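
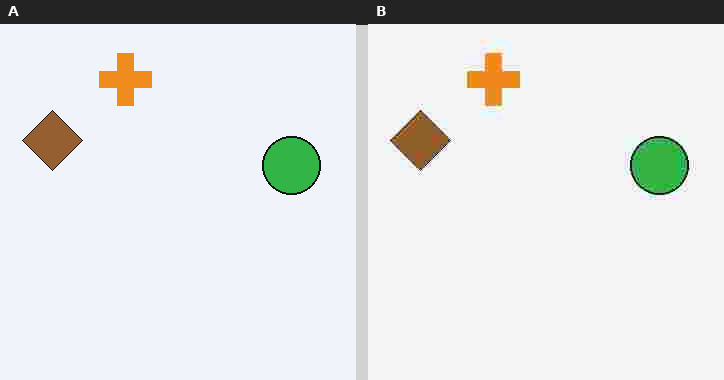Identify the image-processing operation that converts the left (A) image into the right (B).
This is the original image degraded with heavy JPEG compression.

Blocky 8×8 compression artifacts appear around shape edges and the flat background shows ringing — characteristic JPEG degradation.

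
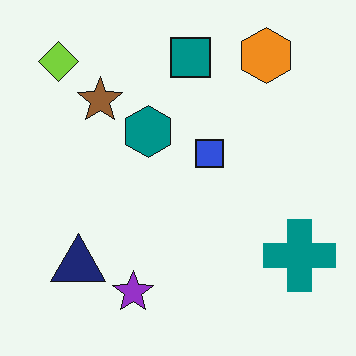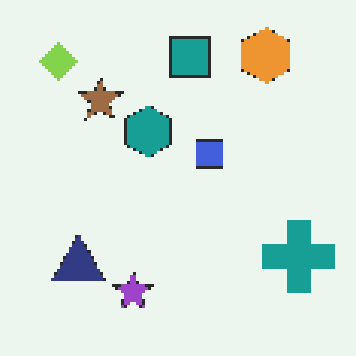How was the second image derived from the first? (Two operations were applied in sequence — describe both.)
Lightly pixelated (a mild mosaic effect), then given slightly reduced contrast.

Shapes are reduced to large square blocks; fine edges and outlines are lost — a downscale-then-upscale (mosaic) effect. Tones are pushed toward mid-grey across the whole image — a global contrast change.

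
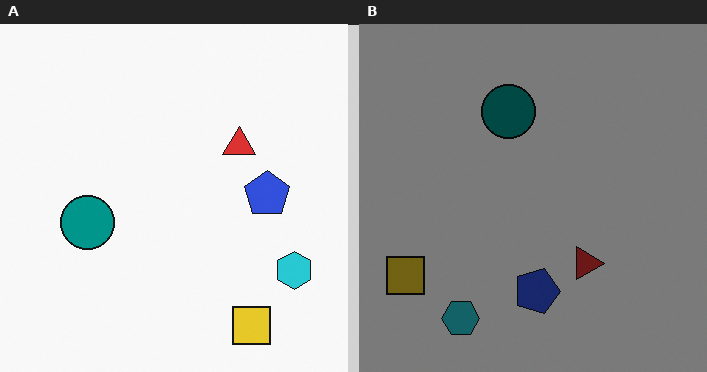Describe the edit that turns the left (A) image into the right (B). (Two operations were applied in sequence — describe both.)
It was darkened a lot, then rotated 90° clockwise.

Every pixel — background and shapes alike — is uniformly darkened. The yellow square sits in the bottom-right of the left (A) image and the bottom-left of the right (B) — consistent with a whole-image 90° clockwise rotation.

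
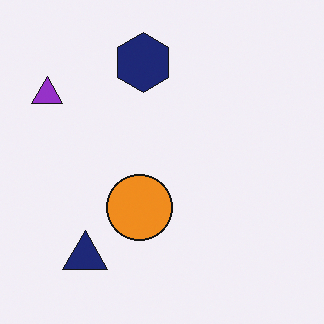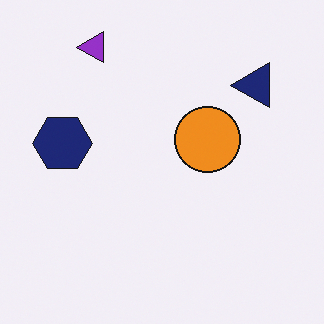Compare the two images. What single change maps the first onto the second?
Transposed (reflected across the top-left ↔ bottom-right diagonal).

Shapes have swapped their row and column positions — what was in the top-right is now in the bottom-left — a diagonal reflection.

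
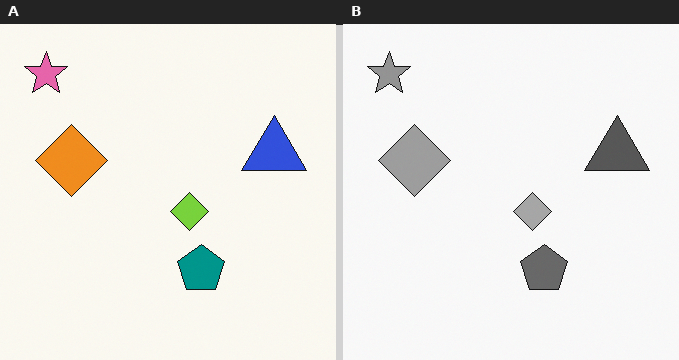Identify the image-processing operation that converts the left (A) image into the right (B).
Converted to grayscale.

All color is removed — every shape is now a shade of grey.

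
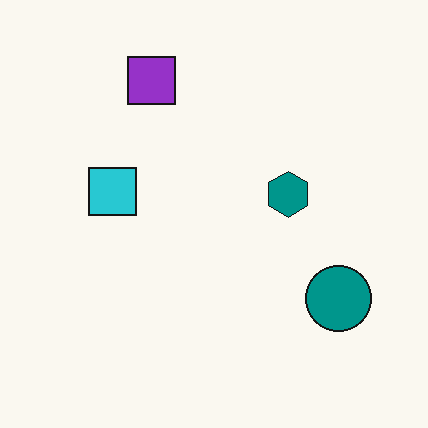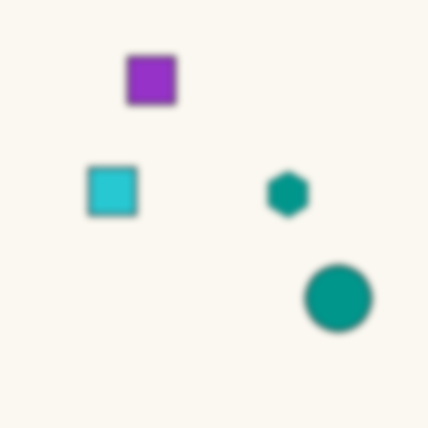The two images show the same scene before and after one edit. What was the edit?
This is the original image noticeably gaussian-blurred.

Shape edges and outlines are uniformly softened across the whole image.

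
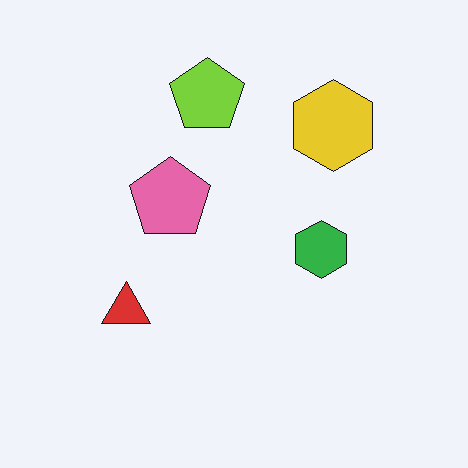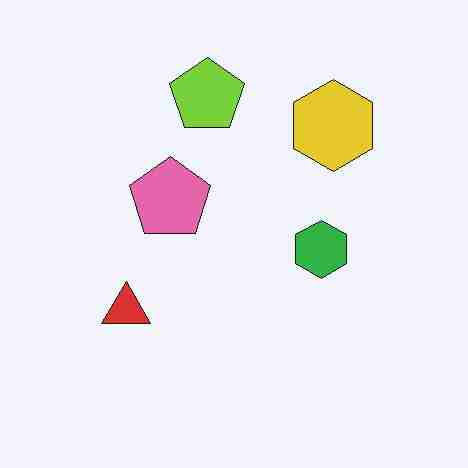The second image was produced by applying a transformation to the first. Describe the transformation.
The transformation is: degraded with heavy JPEG compression.

Blocky 8×8 compression artifacts appear around shape edges and the flat background shows ringing — characteristic JPEG degradation.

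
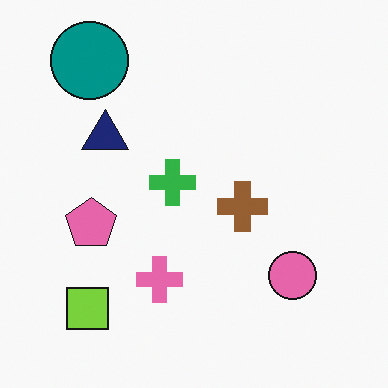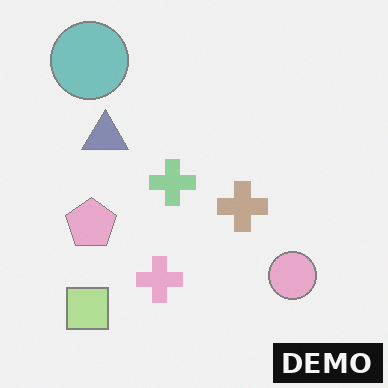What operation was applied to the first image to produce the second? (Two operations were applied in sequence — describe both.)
The image was given much lower contrast, then watermarked with the text "DEMO" in the lower-right corner.

Tones are pushed toward mid-grey across the whole image — a global contrast change. A dark label reading "DEMO" appears in the lower-right corner.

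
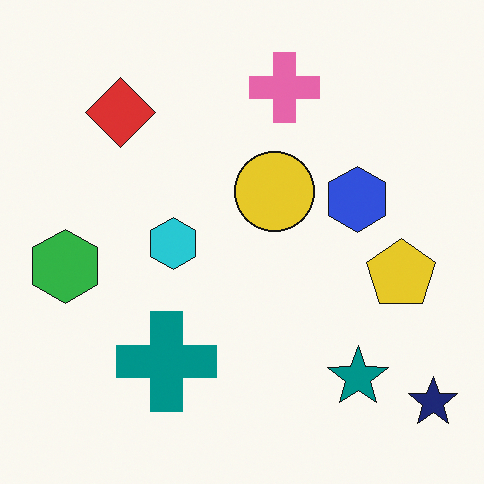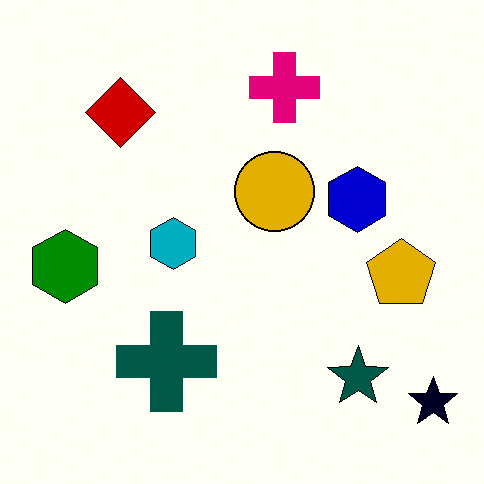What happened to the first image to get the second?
The transformation is: given much higher contrast.

Tones are pushed away from mid-grey across the whole image — a global contrast change.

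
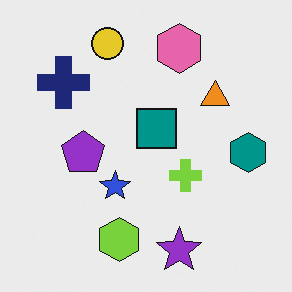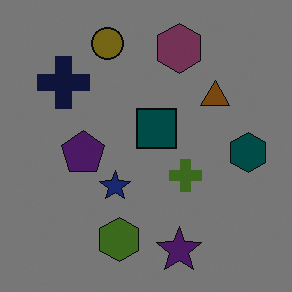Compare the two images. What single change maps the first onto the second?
The second image is the first substantially darkened.

Every pixel — background and shapes alike — is uniformly darkened.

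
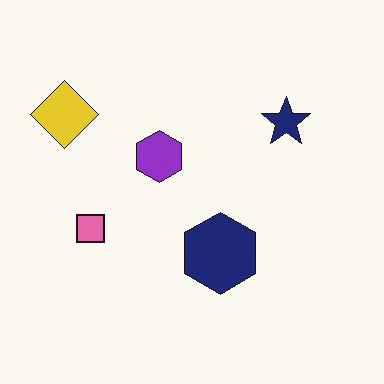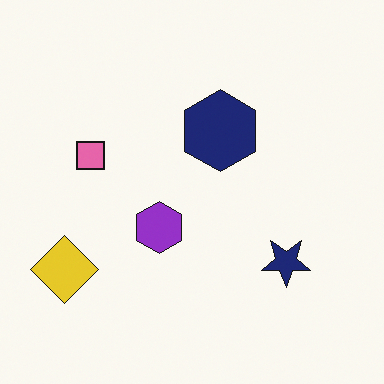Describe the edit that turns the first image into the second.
This is the original image flipped vertically (top ↔ bottom).

The yellow diamond is in the top-left of the first image and the bottom-left of the second — shapes on opposite sides of the horizontal midline have swapped in a mirror flip.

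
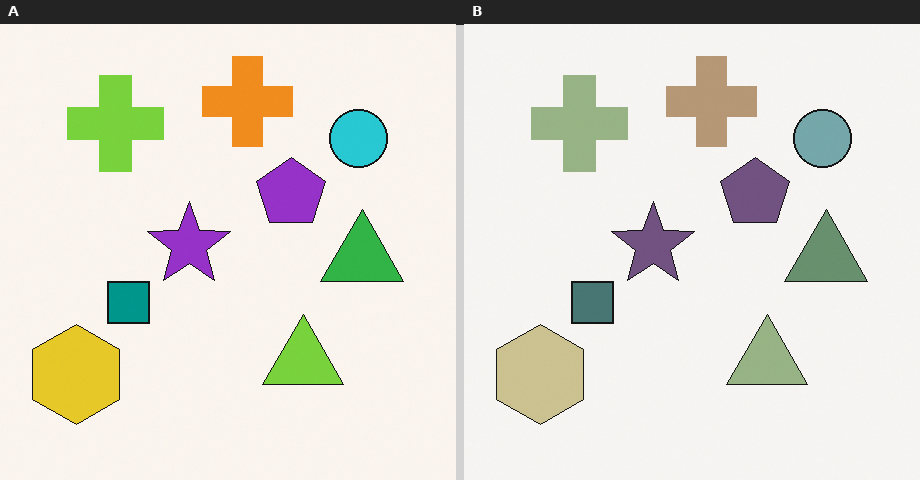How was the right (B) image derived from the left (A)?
The transformation is: heavily desaturated.

All colors are more muted and greyish — a global saturation change.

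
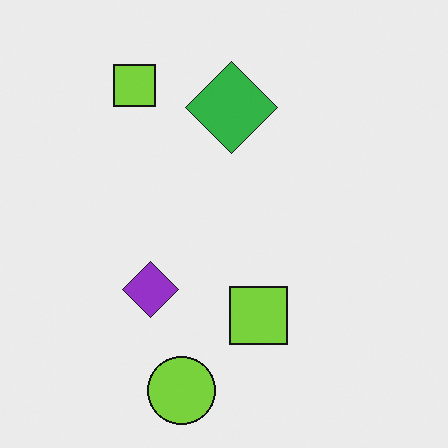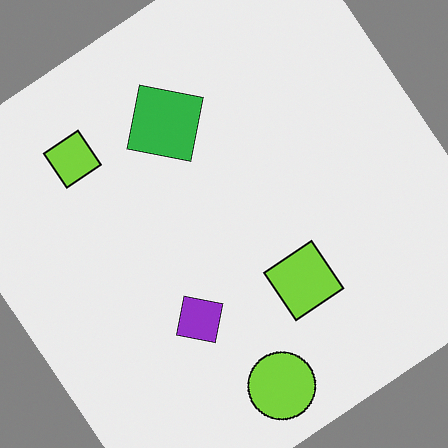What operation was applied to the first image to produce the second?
The image was rotated counter-clockwise by a large amount — several tens of degrees.

Every shape is tilted by the same angle and the image corners show triangular fill wedges — a whole-image rotation by a non-right angle.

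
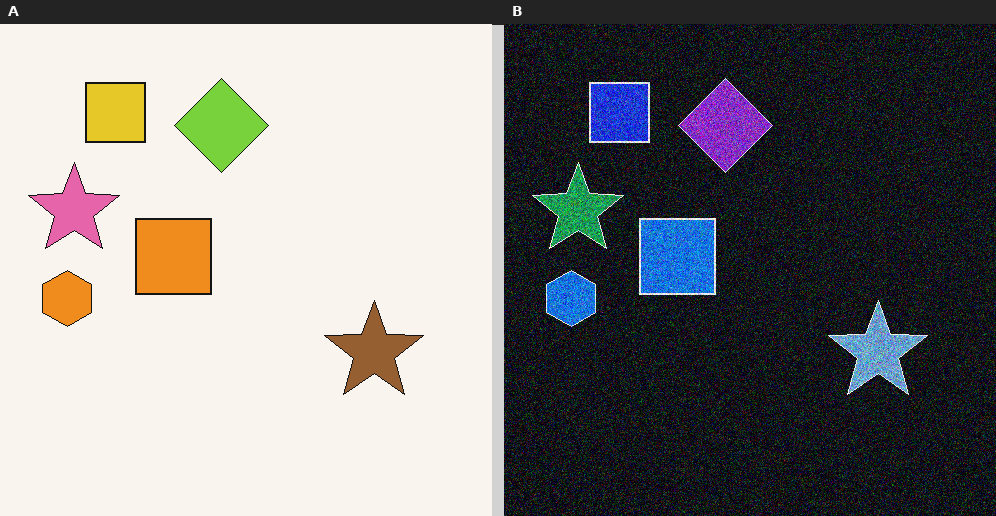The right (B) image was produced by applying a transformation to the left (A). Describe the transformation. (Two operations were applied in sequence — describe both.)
The image was degraded with strong gaussian noise, then color-inverted (negative).

Random speckle covers the whole image, including the flat background. The light background has become dark and every shape's color is its complement — a photographic negative.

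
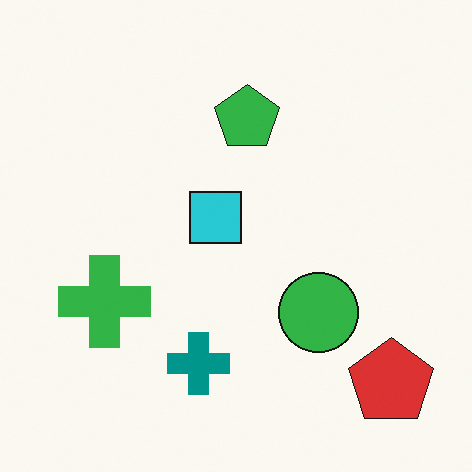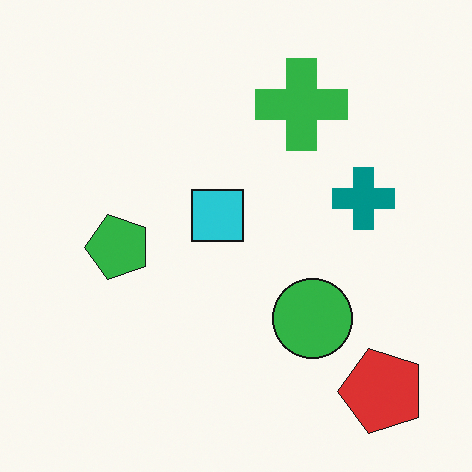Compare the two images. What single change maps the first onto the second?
Transposed (reflected across the top-left ↔ bottom-right diagonal).

Shapes have swapped their row and column positions — what was in the top-right is now in the bottom-left — a diagonal reflection.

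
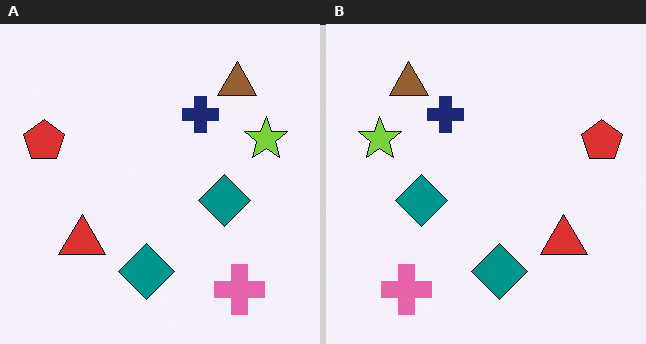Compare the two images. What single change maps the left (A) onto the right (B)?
This is the original image flipped horizontally (left ↔ right).

The red pentagon is in the left of the left (A) image and the right of the right (B) — shapes on opposite sides of the vertical midline have swapped in a mirror flip.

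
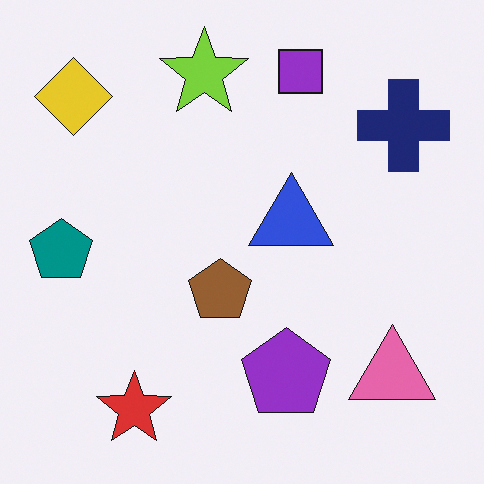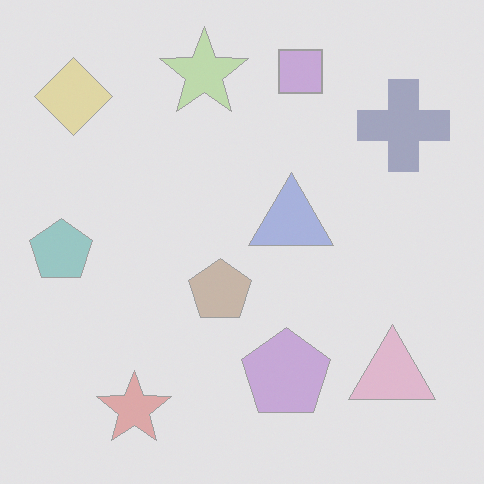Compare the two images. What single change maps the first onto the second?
The image was washed out (contrast reduced).

Tones are pushed toward mid-grey across the whole image — a global contrast change.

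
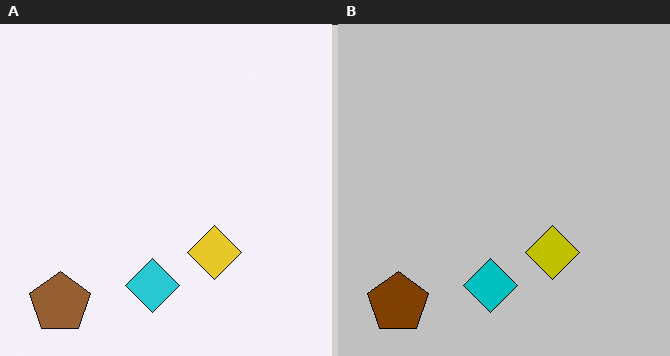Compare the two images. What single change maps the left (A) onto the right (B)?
This is the original image heavily posterized to just a handful of flat colors.

Each flat color has snapped to a coarser quantized level — most visibly, the near-white background has dropped to a flat grey.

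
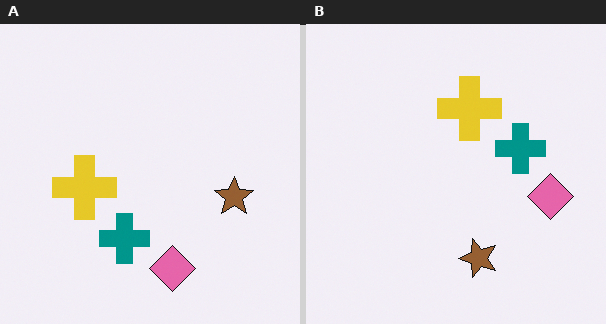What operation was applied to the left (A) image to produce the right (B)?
This is the original image transposed (reflected across the top-left ↔ bottom-right diagonal).

Shapes have swapped their row and column positions — what was in the top-right is now in the bottom-left — a diagonal reflection.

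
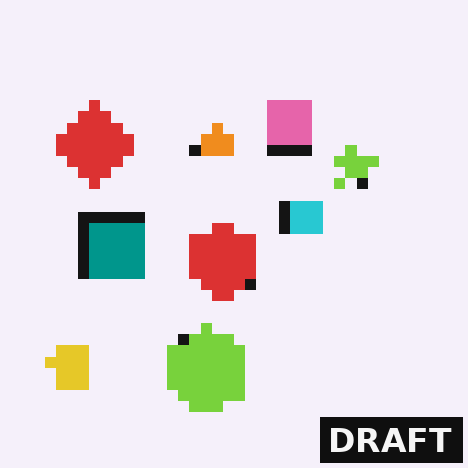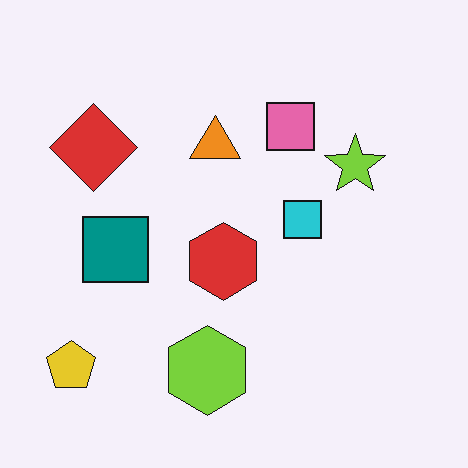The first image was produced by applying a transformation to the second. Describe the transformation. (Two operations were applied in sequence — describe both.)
Heavily pixelated into large blocks, then watermarked with the text "DRAFT" in the lower-right corner.

Shapes are reduced to large square blocks; fine edges and outlines are lost — a downscale-then-upscale (mosaic) effect. A dark label reading "DRAFT" appears in the lower-right corner.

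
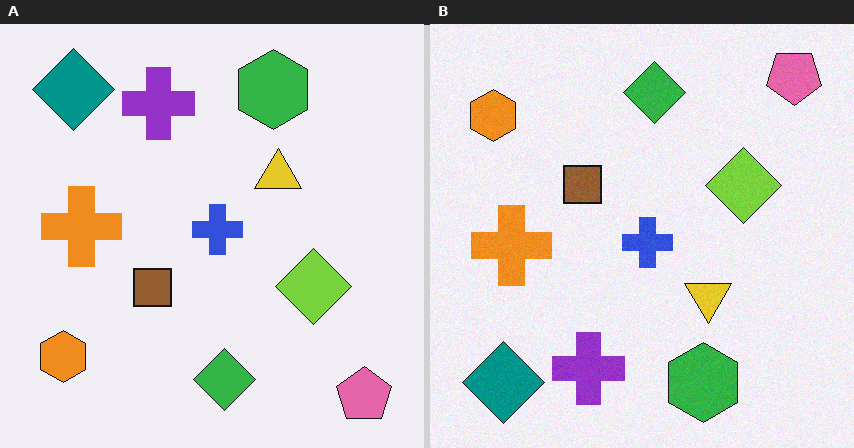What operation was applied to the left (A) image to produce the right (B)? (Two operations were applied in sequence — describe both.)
The right (B) image is the left (A) flipped vertically (top ↔ bottom), then degraded with a light layer of grain.

The pink pentagon is in the bottom-right of the left (A) image and the top-right of the right (B) — shapes on opposite sides of the horizontal midline have swapped in a mirror flip. Random speckle covers the whole image, including the flat background.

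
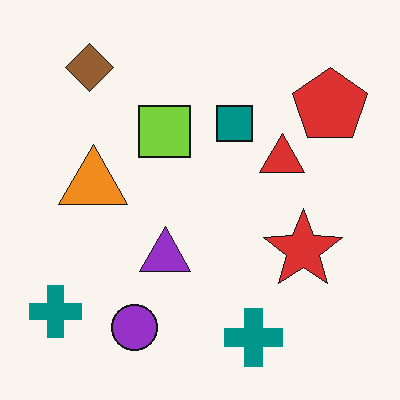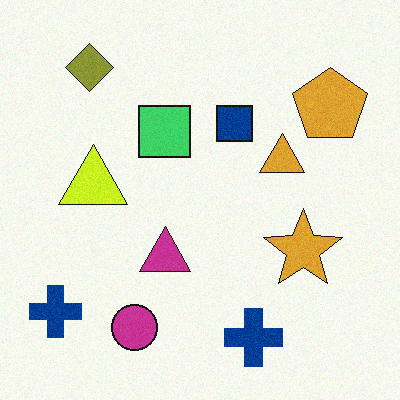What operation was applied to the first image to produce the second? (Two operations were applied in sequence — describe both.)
Degraded with a light layer of grain, then hue-shifted by a small amount.

Random speckle covers the whole image, including the flat background. Every shape's color has rotated by the same amount around the hue wheel — a uniform hue shift.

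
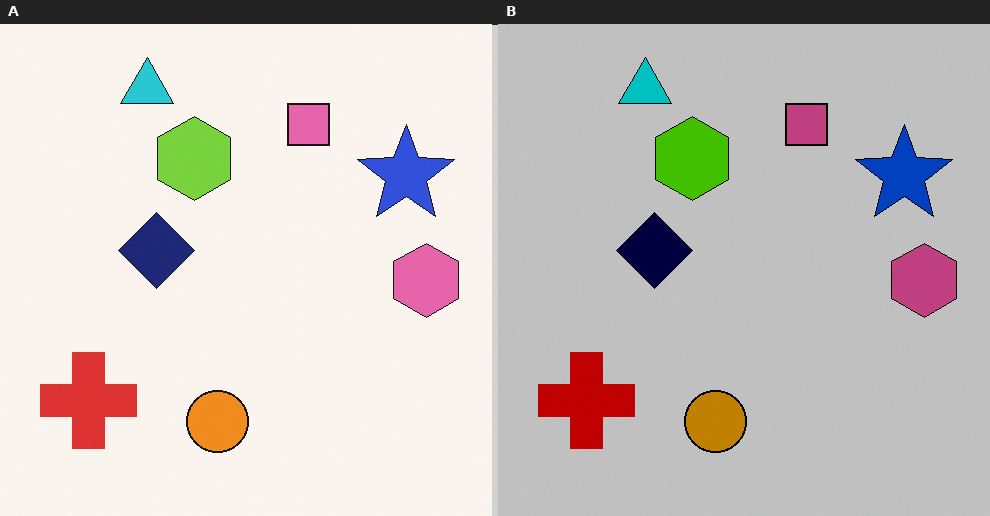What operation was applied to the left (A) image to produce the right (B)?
The image was aggressively posterized.

Each flat color has snapped to a coarser quantized level — most visibly, the near-white background has dropped to a flat grey.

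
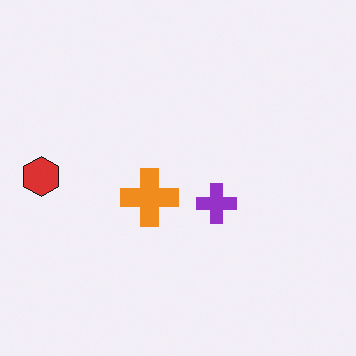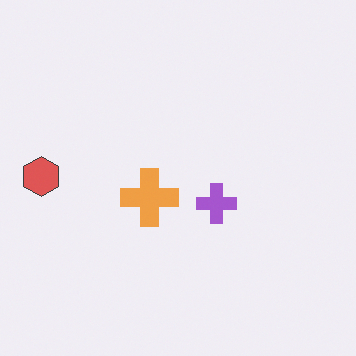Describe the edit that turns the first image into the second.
This is the original image given slightly reduced contrast.

Tones are pushed toward mid-grey across the whole image — a global contrast change.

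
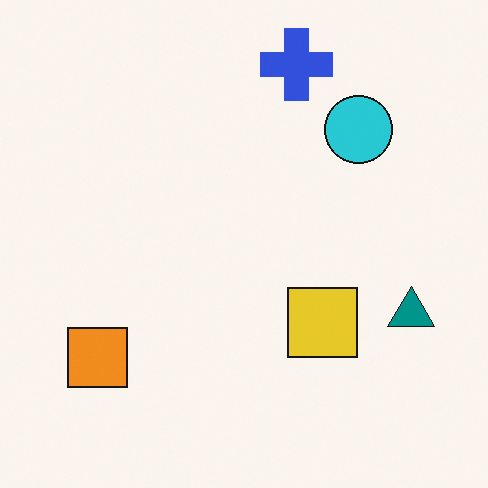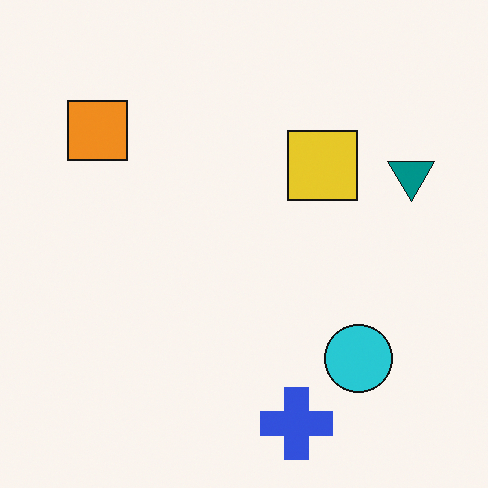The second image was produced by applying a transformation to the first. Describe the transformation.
The transformation is: flipped vertically (top ↔ bottom).

The blue cross is in the top of the first image and the bottom of the second — shapes on opposite sides of the horizontal midline have swapped in a mirror flip.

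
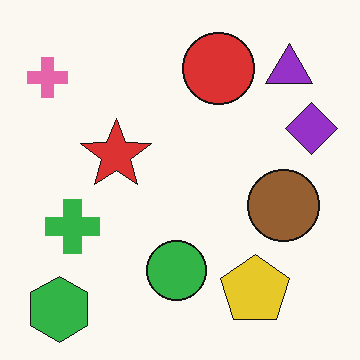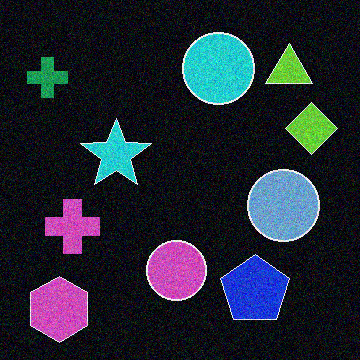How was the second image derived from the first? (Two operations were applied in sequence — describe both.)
The image was degraded with moderate additive noise, then color-inverted (negative).

Random speckle covers the whole image, including the flat background. The light background has become dark and every shape's color is its complement — a photographic negative.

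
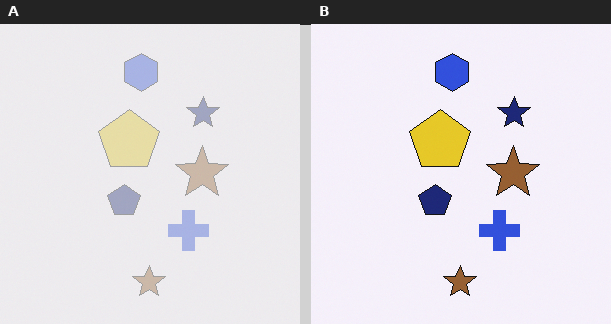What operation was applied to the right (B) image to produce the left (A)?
This is the original image given much lower contrast.

Tones are pushed toward mid-grey across the whole image — a global contrast change.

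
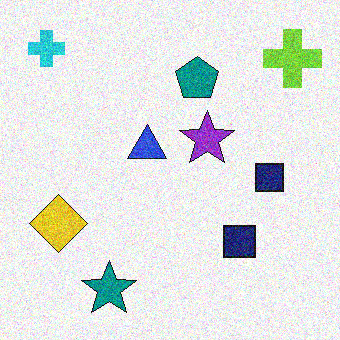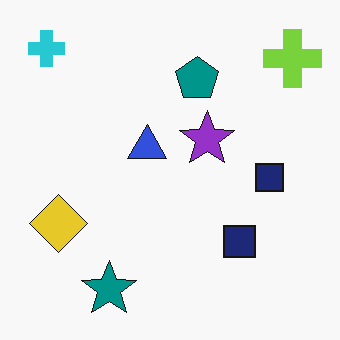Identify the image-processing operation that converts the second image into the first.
The image was degraded with visible gaussian noise.

Random speckle covers the whole image, including the flat background.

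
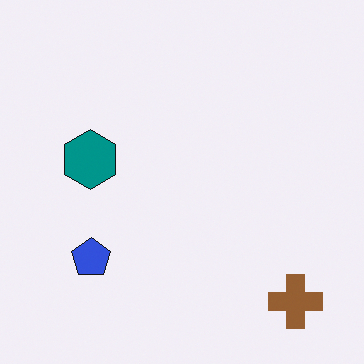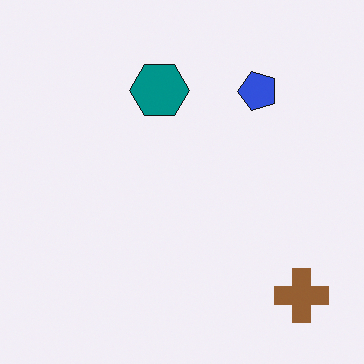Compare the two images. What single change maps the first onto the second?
Transposed (reflected across the top-left ↔ bottom-right diagonal).

Shapes have swapped their row and column positions — what was in the top-right is now in the bottom-left — a diagonal reflection.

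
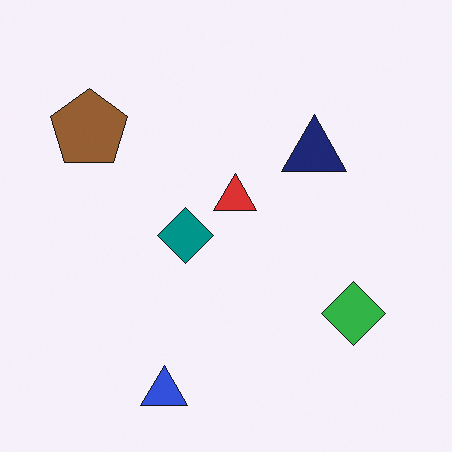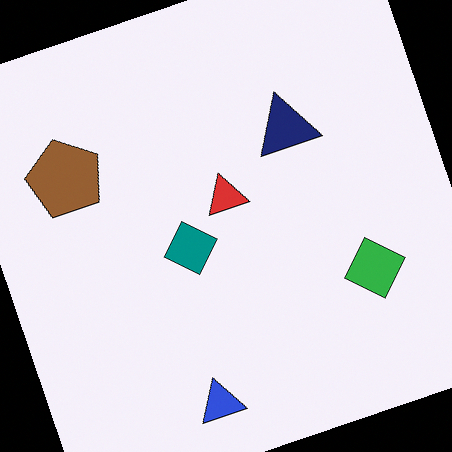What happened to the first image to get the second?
This is the original image rotated counter-clockwise by a moderate amount.

Every shape is tilted by the same angle and the image corners show triangular fill wedges — a whole-image rotation by a non-right angle.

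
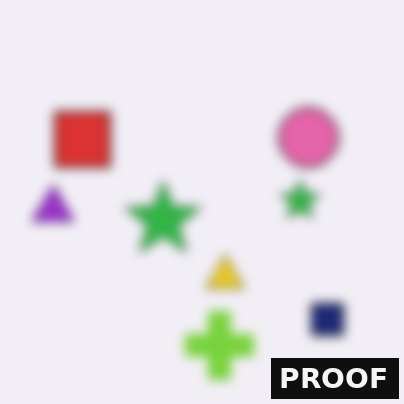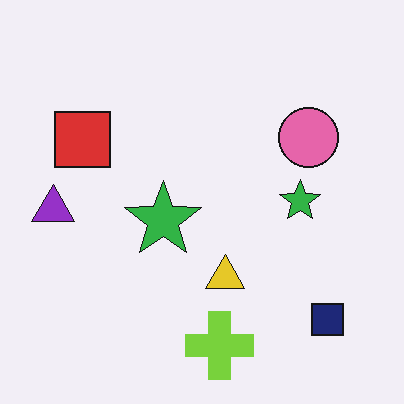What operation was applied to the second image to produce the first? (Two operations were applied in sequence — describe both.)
The transformation is: strongly gaussian-blurred, then watermarked with the text "PROOF" in the lower-right corner.

Shape edges and outlines are uniformly softened across the whole image. A dark label reading "PROOF" appears in the lower-right corner.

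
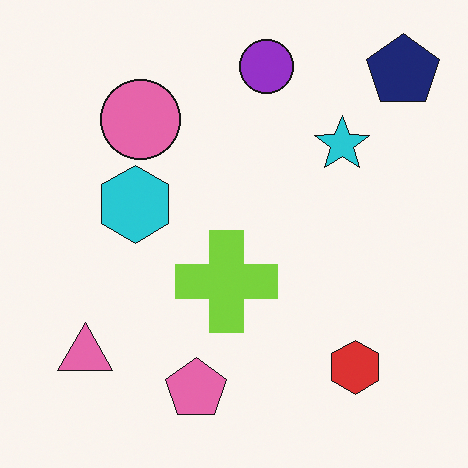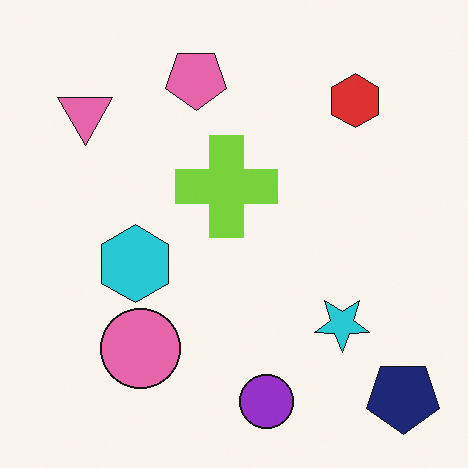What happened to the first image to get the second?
Flipped vertically (top ↔ bottom).

The purple circle is in the top of the first image and the bottom of the second — shapes on opposite sides of the horizontal midline have swapped in a mirror flip.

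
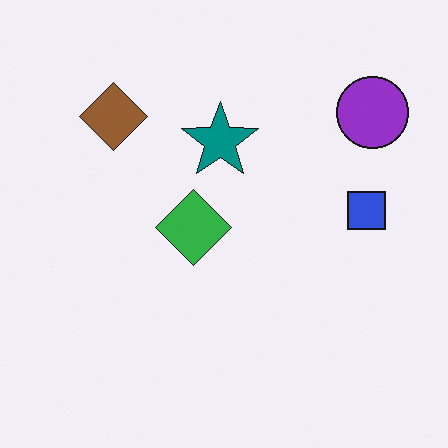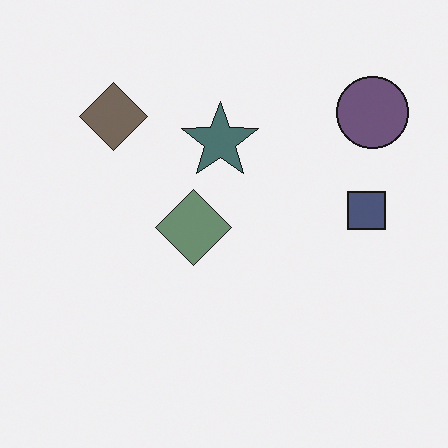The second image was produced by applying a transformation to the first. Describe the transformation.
Made much more muted (saturation change).

All colors are more muted and greyish — a global saturation change.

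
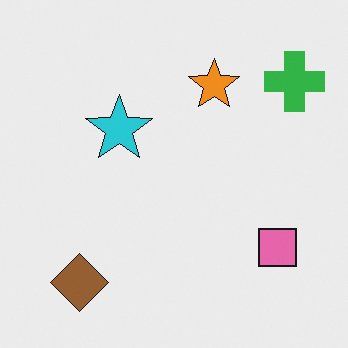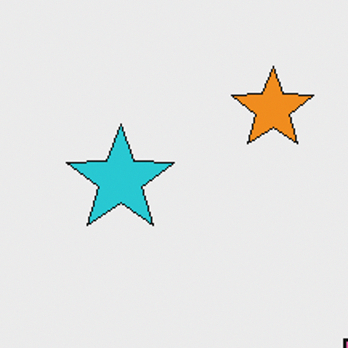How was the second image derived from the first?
This is the original image cropped to a modestly smaller region and rescaled.

The visible shapes are larger and the field of view is narrower; shapes near the original edges may be partly or wholly outside the frame — a crop-and-rescale.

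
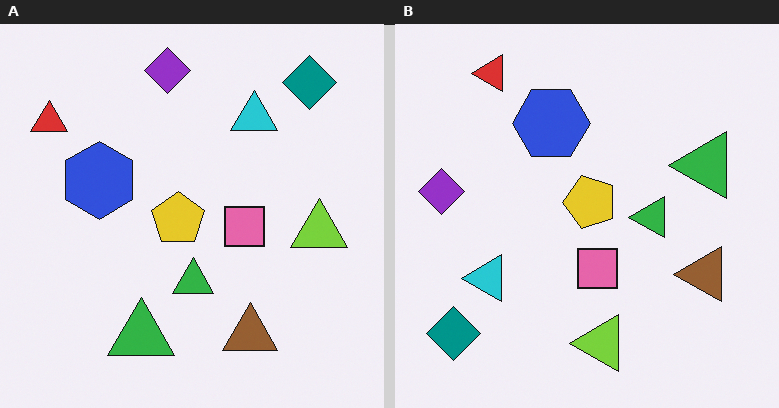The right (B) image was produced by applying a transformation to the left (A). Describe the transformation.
It was transposed (reflected across the top-left ↔ bottom-right diagonal).

Shapes have swapped their row and column positions — what was in the top-right is now in the bottom-left — a diagonal reflection.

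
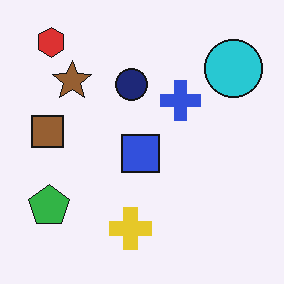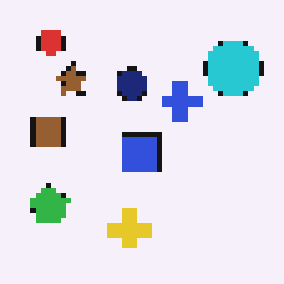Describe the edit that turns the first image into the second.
The image was lightly pixelated (a mild mosaic effect).

Shapes are reduced to large square blocks; fine edges and outlines are lost — a downscale-then-upscale (mosaic) effect.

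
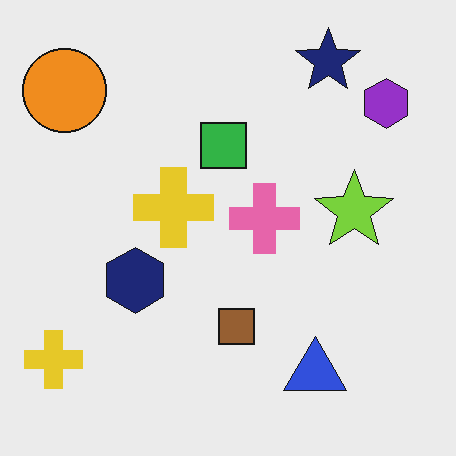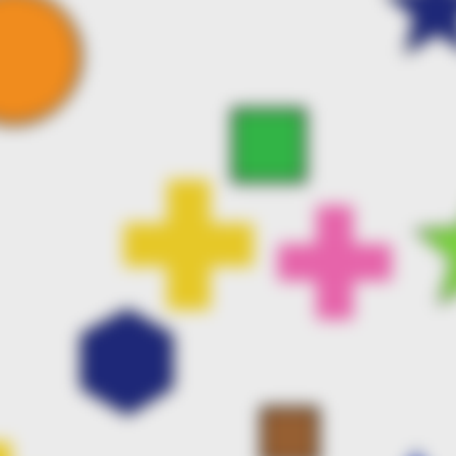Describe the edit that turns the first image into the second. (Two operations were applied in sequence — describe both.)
It was heavily blurred, then cropped slightly and scaled back up.

Shape edges and outlines are uniformly softened across the whole image. The visible shapes are larger and the field of view is narrower; shapes near the original edges may be partly or wholly outside the frame — a crop-and-rescale.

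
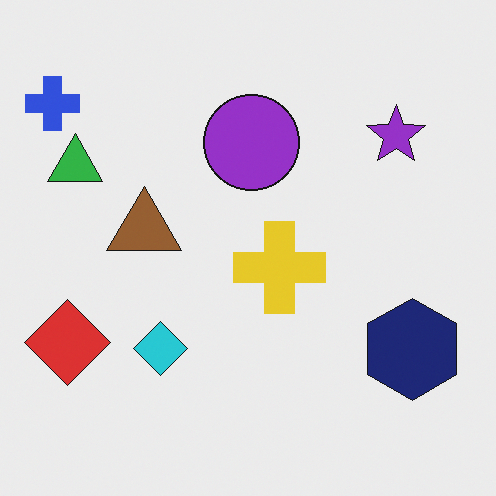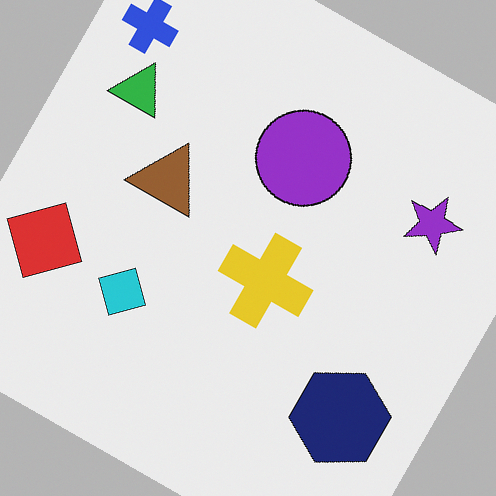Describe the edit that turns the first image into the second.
The second image is the first rotated clockwise by a clearly visible amount.

Every shape is tilted by the same angle and the image corners show triangular fill wedges — a whole-image rotation by a non-right angle.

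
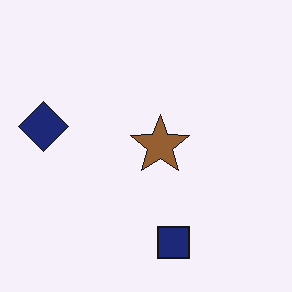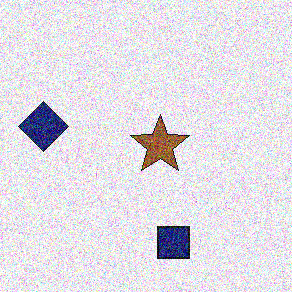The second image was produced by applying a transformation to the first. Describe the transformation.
The second image is the first degraded with strong gaussian noise.

Random speckle covers the whole image, including the flat background.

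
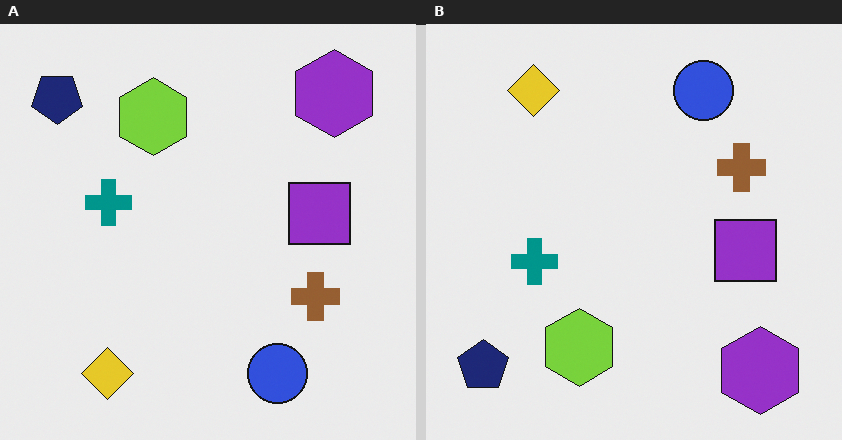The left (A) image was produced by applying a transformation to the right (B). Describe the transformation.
The image was flipped vertically (top ↔ bottom).

The blue circle is in the top of the right (B) image and the bottom of the left (A) — shapes on opposite sides of the horizontal midline have swapped in a mirror flip.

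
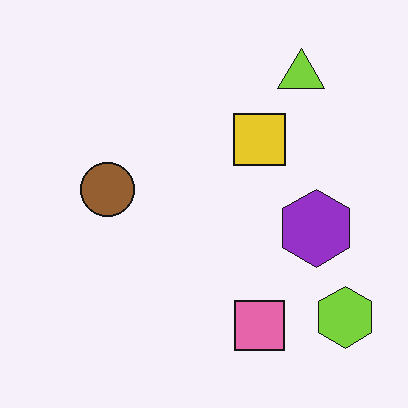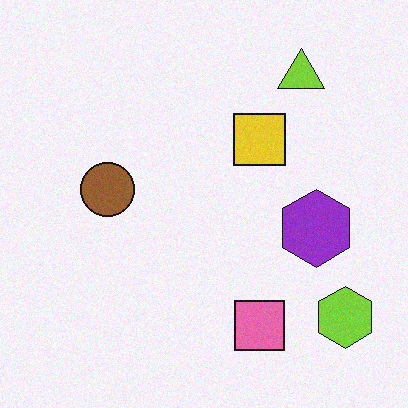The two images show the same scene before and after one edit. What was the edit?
The image was degraded with light additive noise.

Random speckle covers the whole image, including the flat background.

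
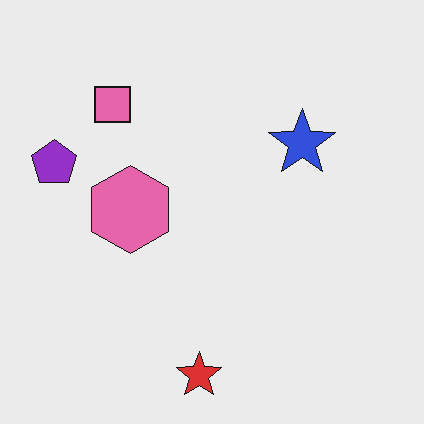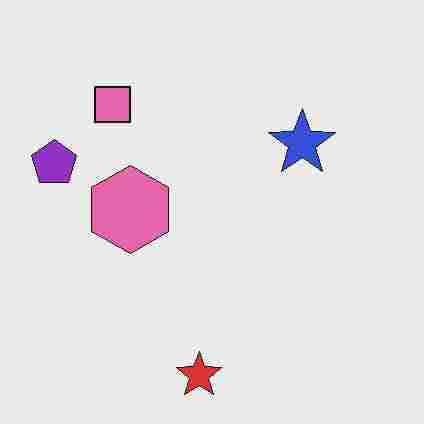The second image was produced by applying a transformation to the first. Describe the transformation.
The image was degraded with heavy JPEG compression.

Blocky 8×8 compression artifacts appear around shape edges and the flat background shows ringing — characteristic JPEG degradation.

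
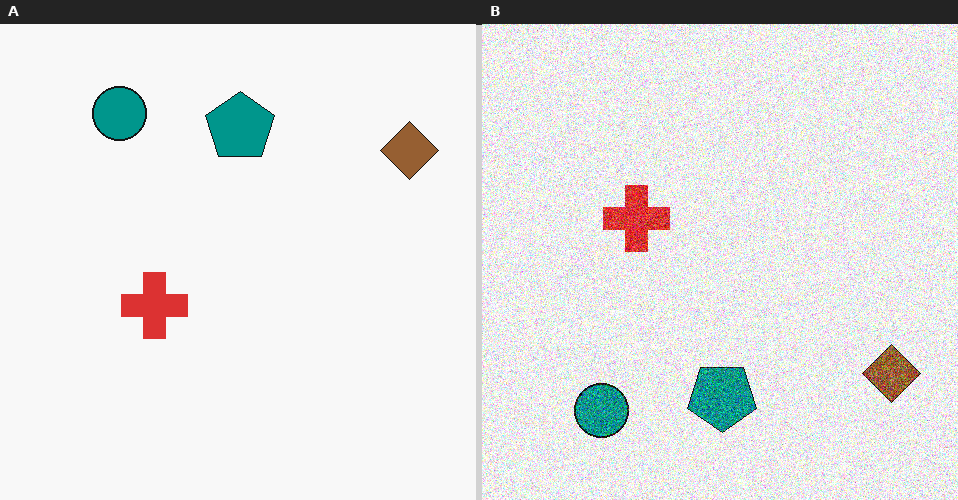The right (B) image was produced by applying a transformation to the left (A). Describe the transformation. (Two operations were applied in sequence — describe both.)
The right (B) image is the left (A) flipped vertically (top ↔ bottom), then degraded with strong gaussian noise.

The teal circle is in the top-left of the left (A) image and the bottom-left of the right (B) — shapes on opposite sides of the horizontal midline have swapped in a mirror flip. Random speckle covers the whole image, including the flat background.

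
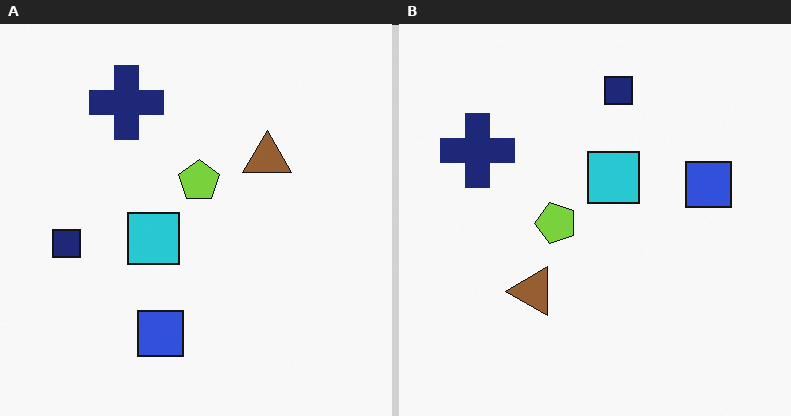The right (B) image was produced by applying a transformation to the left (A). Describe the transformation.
It was transposed (reflected across the top-left ↔ bottom-right diagonal).

Shapes have swapped their row and column positions — what was in the top-right is now in the bottom-left — a diagonal reflection.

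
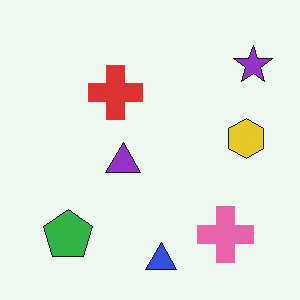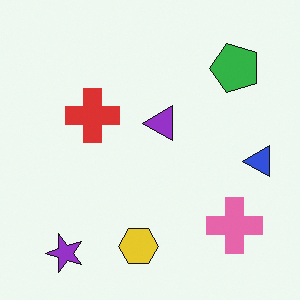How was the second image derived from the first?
The transformation is: transposed (reflected across the top-left ↔ bottom-right diagonal).

Shapes have swapped their row and column positions — what was in the top-right is now in the bottom-left — a diagonal reflection.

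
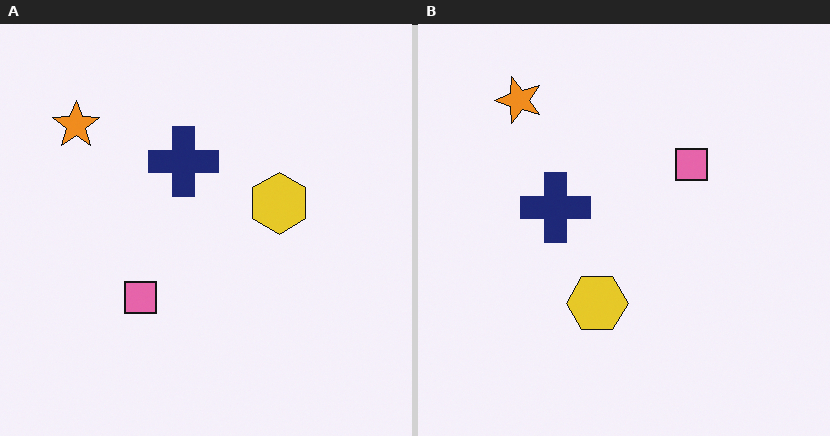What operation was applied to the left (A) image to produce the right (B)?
This is the original image transposed (reflected across the top-left ↔ bottom-right diagonal).

Shapes have swapped their row and column positions — what was in the top-right is now in the bottom-left — a diagonal reflection.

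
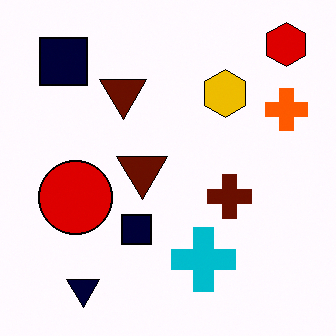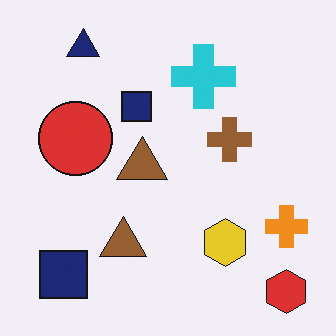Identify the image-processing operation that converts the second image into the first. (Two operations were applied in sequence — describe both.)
The image was flipped vertically (top ↔ bottom), then given much higher contrast.

The red hexagon is in the bottom-right of the second image and the top-right of the first — shapes on opposite sides of the horizontal midline have swapped in a mirror flip. Tones are pushed away from mid-grey across the whole image — a global contrast change.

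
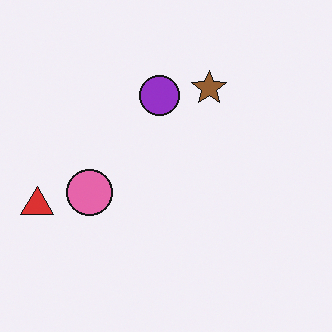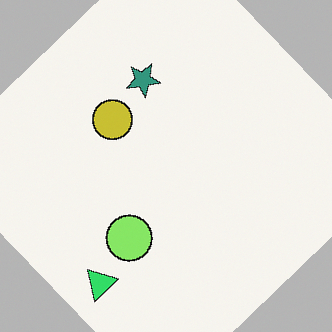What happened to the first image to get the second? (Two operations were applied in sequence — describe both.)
The second image is the first hue-shifted through roughly a third of the color wheel, then rotated counter-clockwise by a large amount — several tens of degrees.

Every shape's color has rotated by the same amount around the hue wheel — a uniform hue shift. Every shape is tilted by the same angle and the image corners show triangular fill wedges — a whole-image rotation by a non-right angle.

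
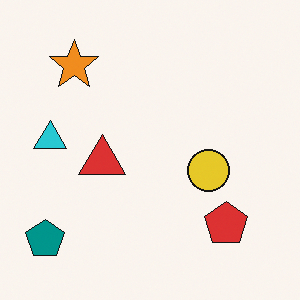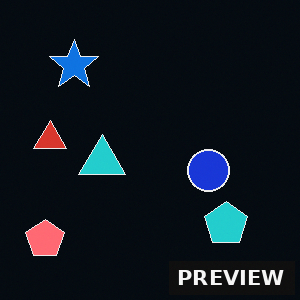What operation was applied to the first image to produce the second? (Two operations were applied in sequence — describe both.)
This is the original image color-inverted (negative), then watermarked with the text "PREVIEW" in the lower-right corner.

The light background has become dark and every shape's color is its complement — a photographic negative. A dark label reading "PREVIEW" appears in the lower-right corner.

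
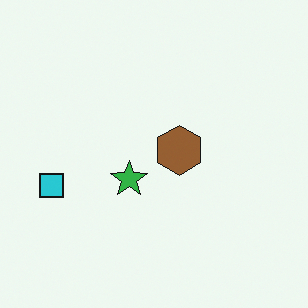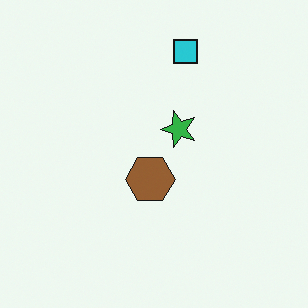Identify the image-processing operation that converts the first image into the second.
It was transposed (reflected across the top-left ↔ bottom-right diagonal).

Shapes have swapped their row and column positions — what was in the top-right is now in the bottom-left — a diagonal reflection.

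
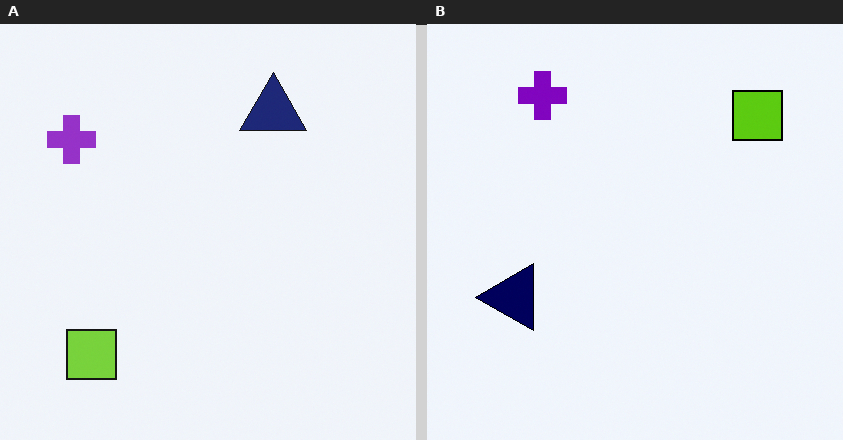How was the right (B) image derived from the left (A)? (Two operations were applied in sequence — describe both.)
It was given slightly increased contrast, then transposed (reflected across the top-left ↔ bottom-right diagonal).

Tones are pushed away from mid-grey across the whole image — a global contrast change. Shapes have swapped their row and column positions — what was in the top-right is now in the bottom-left — a diagonal reflection.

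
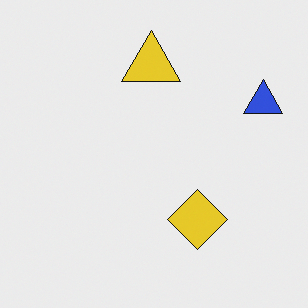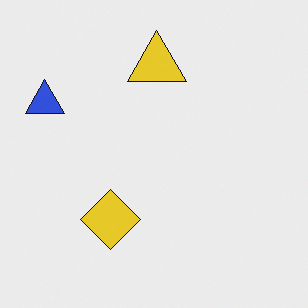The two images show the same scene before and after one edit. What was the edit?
The image was flipped horizontally (left ↔ right).

The blue triangle is in the top-right of the first image and the top-left of the second — shapes on opposite sides of the vertical midline have swapped in a mirror flip.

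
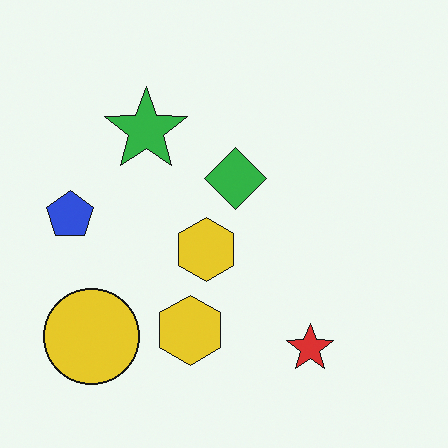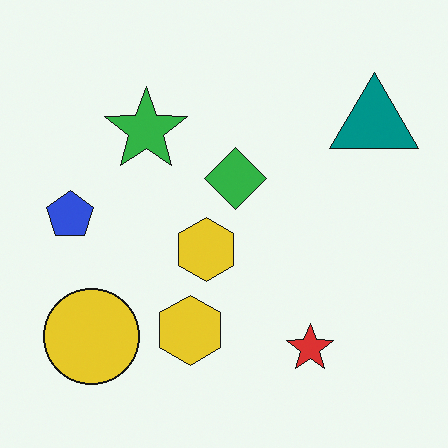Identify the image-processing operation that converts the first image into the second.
It was overlaid with an additional teal triangle.

A teal triangle appears in the second image that is absent from the first.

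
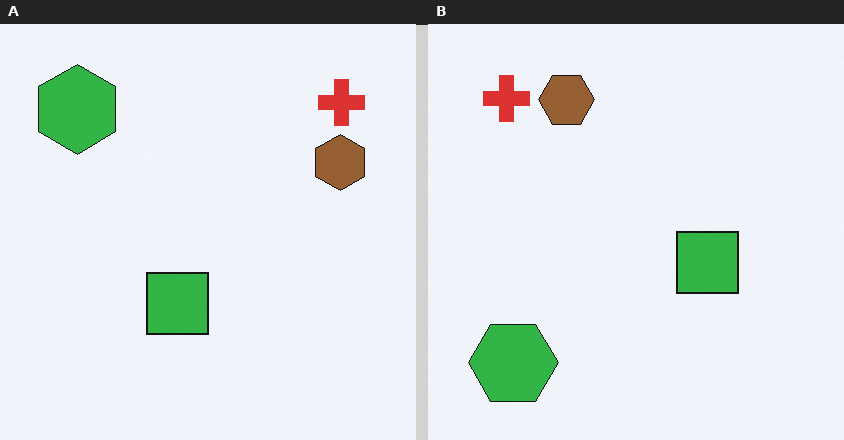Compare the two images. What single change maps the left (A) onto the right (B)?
The image was rotated 90° counter-clockwise.

The red cross sits in the top-right of the left (A) image and the top-left of the right (B) — consistent with a whole-image 90° counter-clockwise rotation.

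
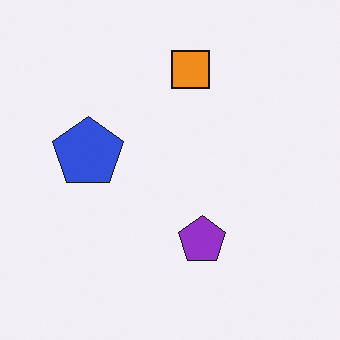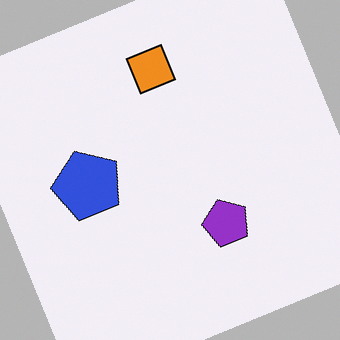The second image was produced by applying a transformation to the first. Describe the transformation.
It was rotated counter-clockwise by a clearly visible amount.

Every shape is tilted by the same angle and the image corners show triangular fill wedges — a whole-image rotation by a non-right angle.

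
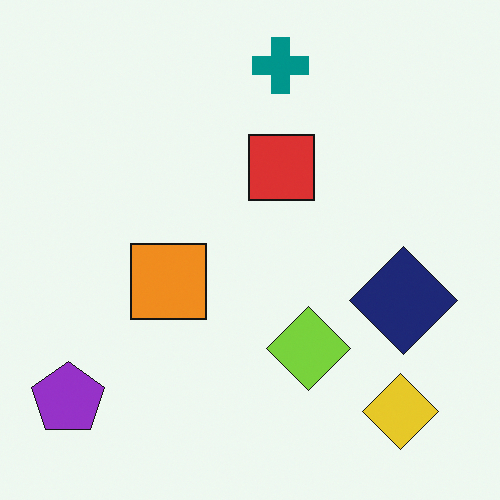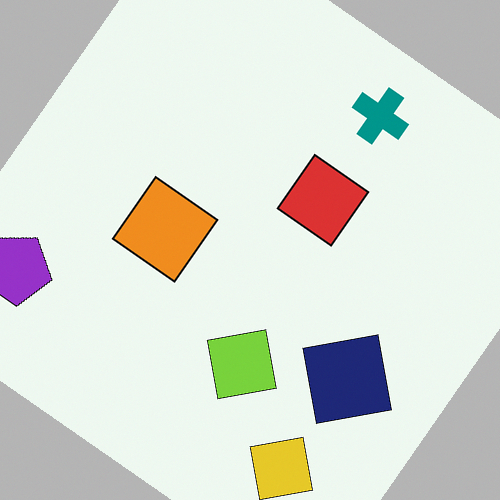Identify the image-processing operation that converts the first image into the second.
It was rotated clockwise by a large amount — several tens of degrees.

Every shape is tilted by the same angle and the image corners show triangular fill wedges — a whole-image rotation by a non-right angle.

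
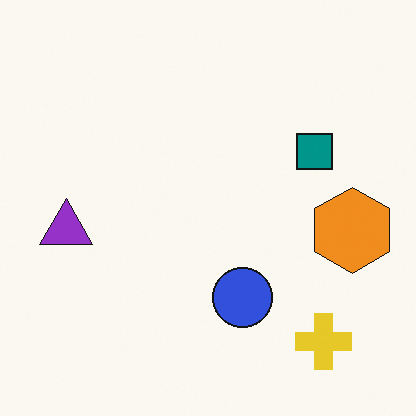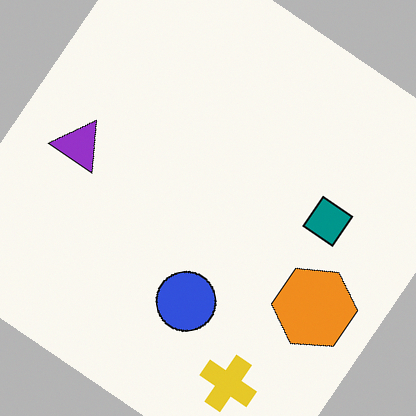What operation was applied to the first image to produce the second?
Rotated clockwise by a large amount — several tens of degrees.

Every shape is tilted by the same angle and the image corners show triangular fill wedges — a whole-image rotation by a non-right angle.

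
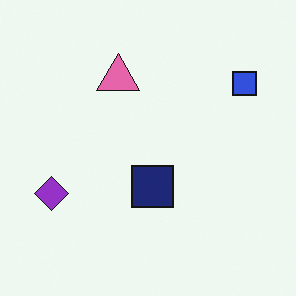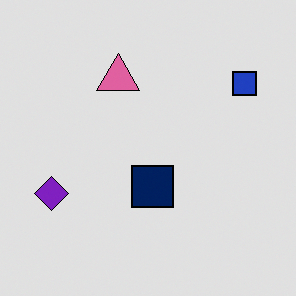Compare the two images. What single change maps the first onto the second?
The second image is the first posterized to a reduced palette.

Each flat color has snapped to a coarser quantized level — most visibly, the near-white background has dropped to a flat grey.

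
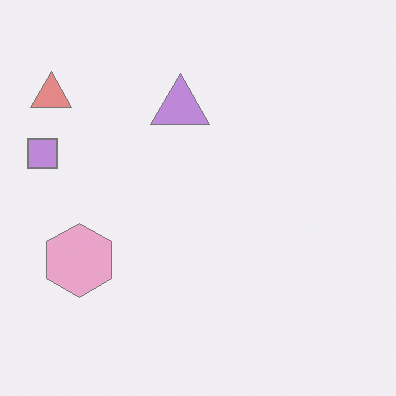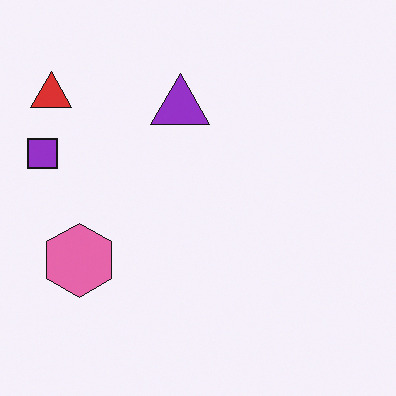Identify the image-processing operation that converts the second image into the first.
The image was washed out (contrast reduced).

Tones are pushed toward mid-grey across the whole image — a global contrast change.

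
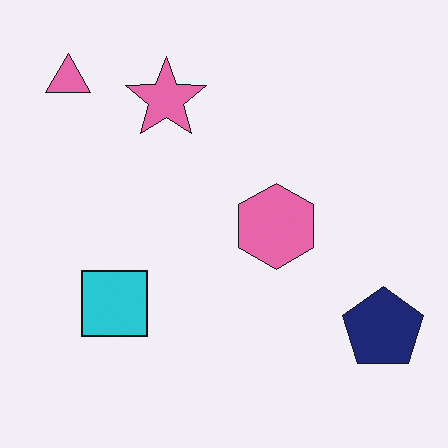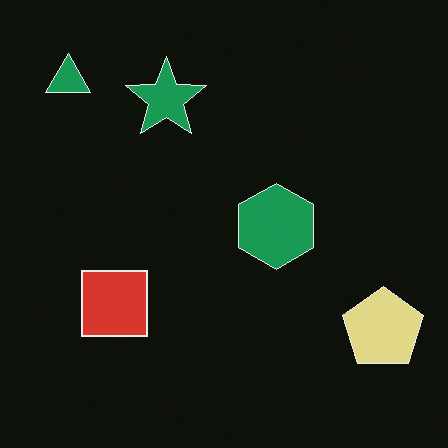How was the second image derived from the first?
It was color-inverted (negative).

The light background has become dark and every shape's color is its complement — a photographic negative.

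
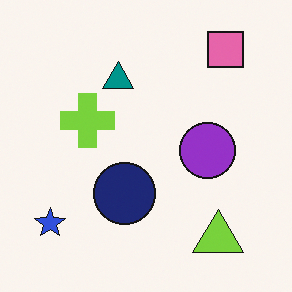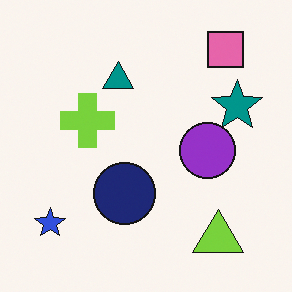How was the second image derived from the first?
The second image is the first overlaid with an additional teal star.

A teal star appears in the second image that is absent from the first.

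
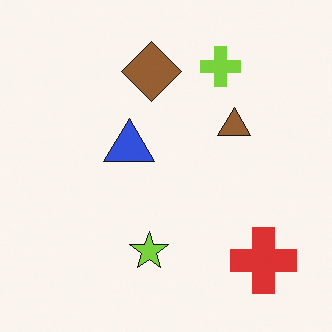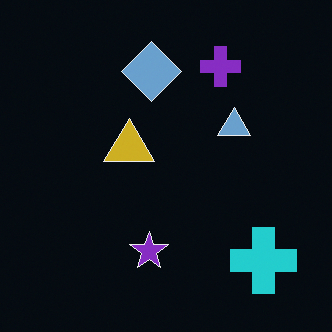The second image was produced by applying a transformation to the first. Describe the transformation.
The image was color-inverted (negative).

The light background has become dark and every shape's color is its complement — a photographic negative.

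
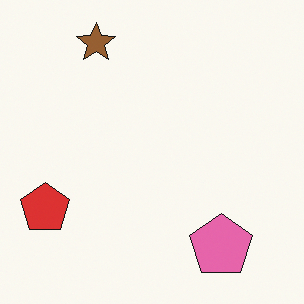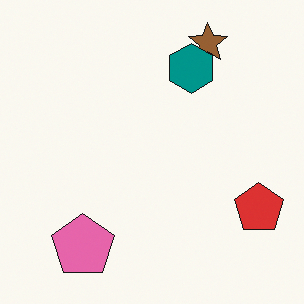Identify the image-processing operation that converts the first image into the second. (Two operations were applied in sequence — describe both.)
It was flipped horizontally (left ↔ right), then overlaid with an additional teal hexagon.

The red pentagon is in the bottom-left of the first image and the bottom-right of the second — shapes on opposite sides of the vertical midline have swapped in a mirror flip. A teal hexagon appears in the second image that is absent from the first.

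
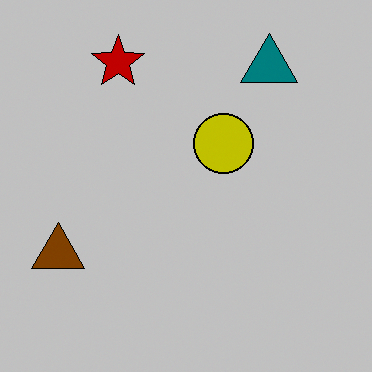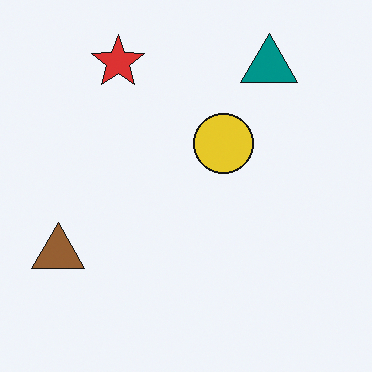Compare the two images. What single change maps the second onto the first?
Aggressively posterized.

Each flat color has snapped to a coarser quantized level — most visibly, the near-white background has dropped to a flat grey.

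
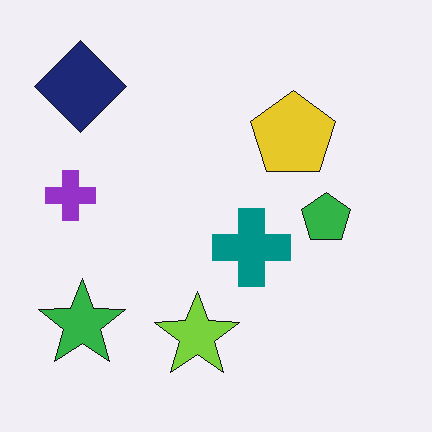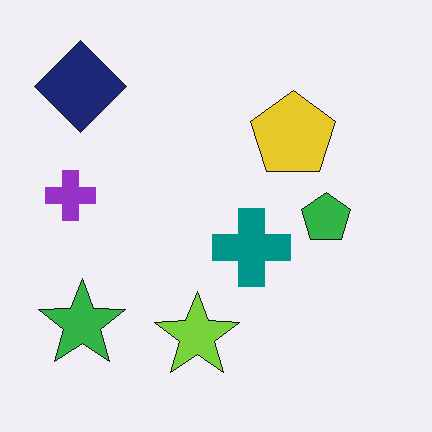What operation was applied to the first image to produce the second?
This is the original image JPEG-compressed with visible artifacts.

Blocky 8×8 compression artifacts appear around shape edges and the flat background shows ringing — characteristic JPEG degradation.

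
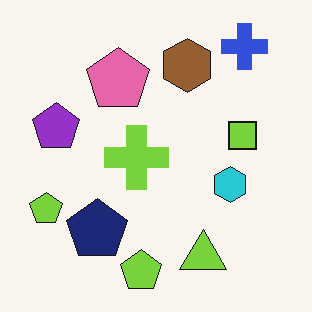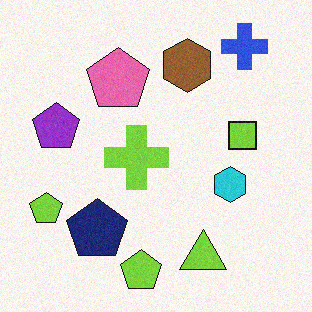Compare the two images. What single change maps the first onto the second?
The transformation is: degraded with subtle gaussian noise.

Random speckle covers the whole image, including the flat background.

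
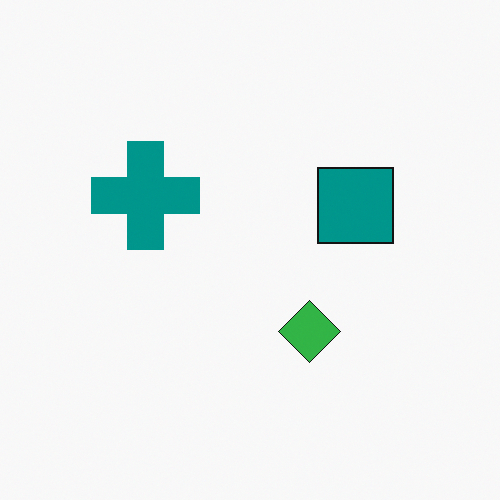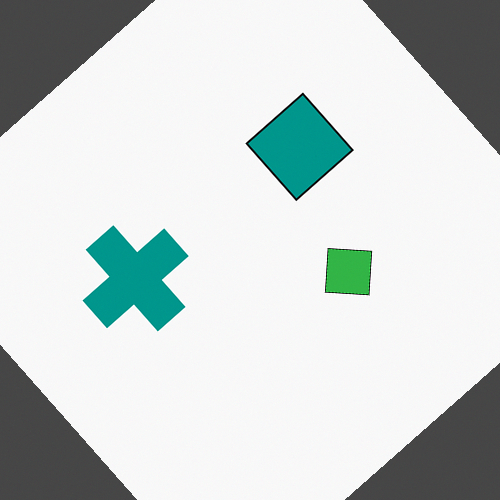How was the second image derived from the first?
The second image is the first rotated counter-clockwise by a large amount — several tens of degrees.

Every shape is tilted by the same angle and the image corners show triangular fill wedges — a whole-image rotation by a non-right angle.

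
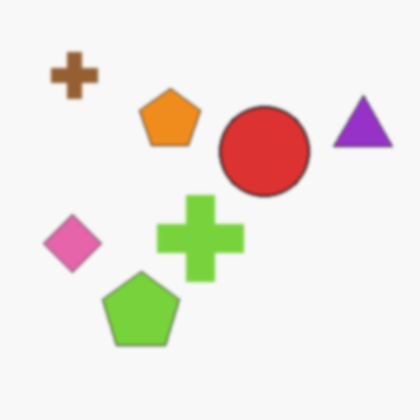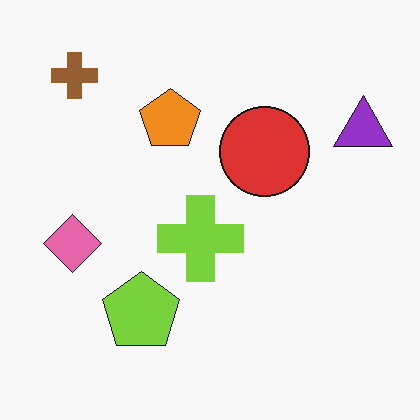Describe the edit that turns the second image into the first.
This is the original image given a subtle gaussian blur.

Shape edges and outlines are uniformly softened across the whole image.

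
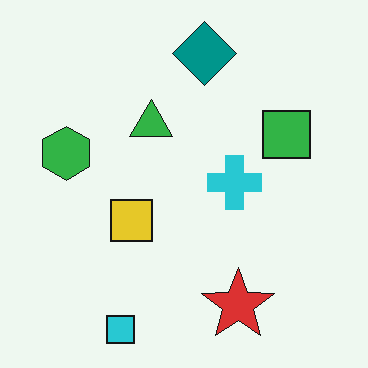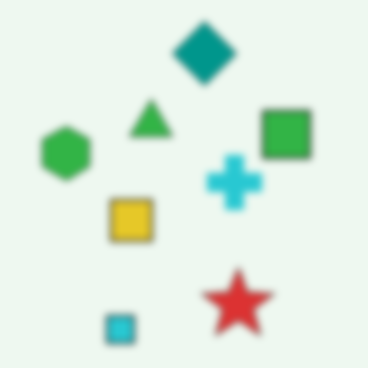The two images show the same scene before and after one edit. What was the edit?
This is the original image noticeably gaussian-blurred.

Shape edges and outlines are uniformly softened across the whole image.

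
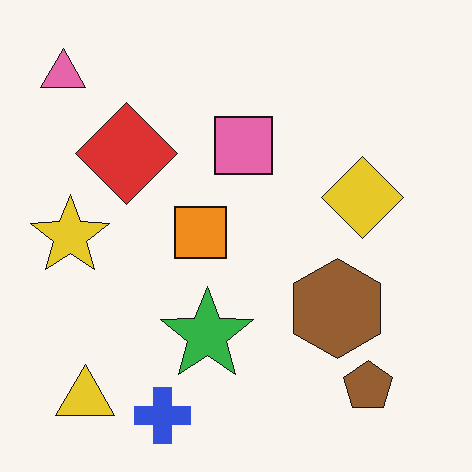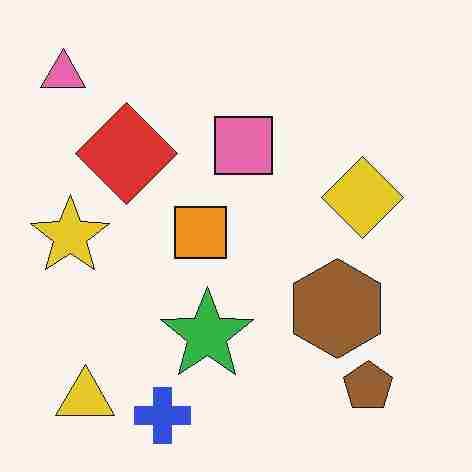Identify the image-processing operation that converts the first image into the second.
The second image is the first degraded with heavy JPEG compression.

Blocky 8×8 compression artifacts appear around shape edges and the flat background shows ringing — characteristic JPEG degradation.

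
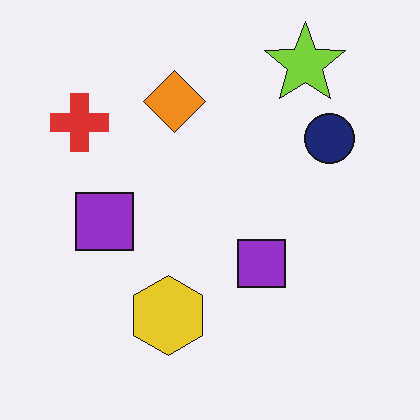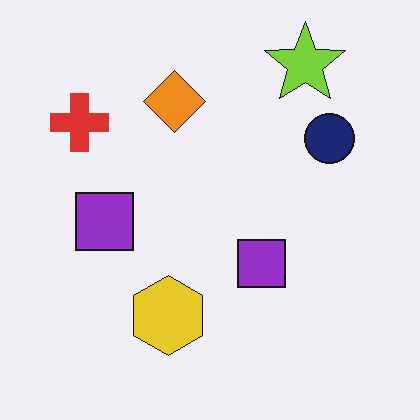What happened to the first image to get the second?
The second image is the first given moderate JPEG compression.

Blocky 8×8 compression artifacts appear around shape edges and the flat background shows ringing — characteristic JPEG degradation.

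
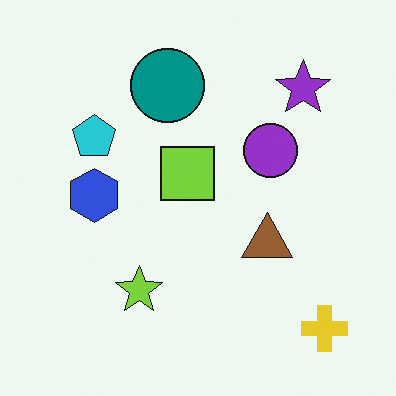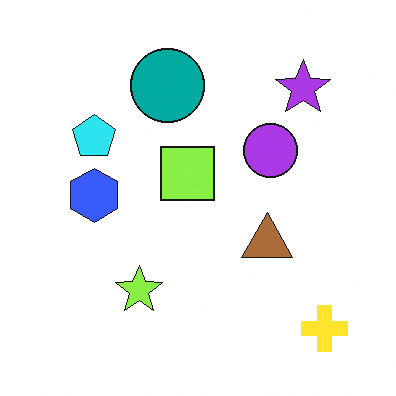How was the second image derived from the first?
The image was brightened a little.

Every pixel — background and shapes alike — is uniformly brightened.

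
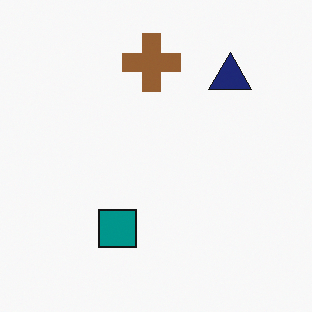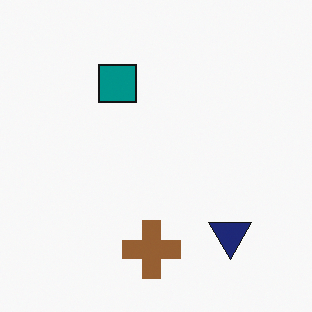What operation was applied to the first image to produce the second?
The second image is the first flipped vertically (top ↔ bottom).

The brown cross is in the top of the first image and the bottom of the second — shapes on opposite sides of the horizontal midline have swapped in a mirror flip.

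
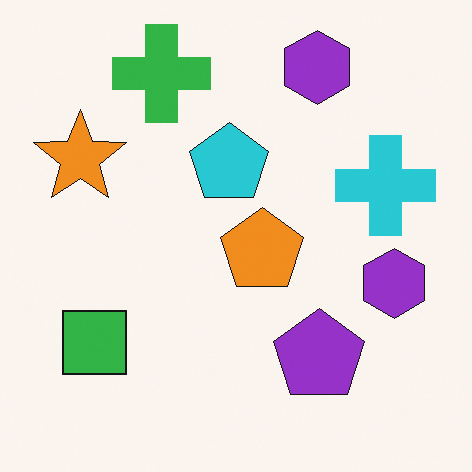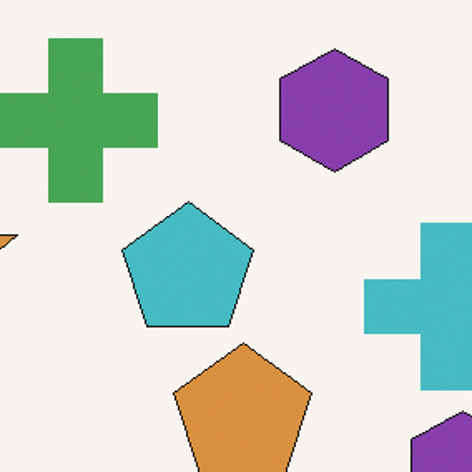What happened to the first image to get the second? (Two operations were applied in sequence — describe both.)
The second image is the first slightly desaturated, then cropped tightly and scaled back up.

All colors are more muted and greyish — a global saturation change. The visible shapes are larger and the field of view is narrower; shapes near the original edges may be partly or wholly outside the frame — a crop-and-rescale.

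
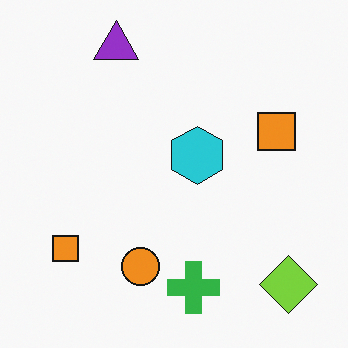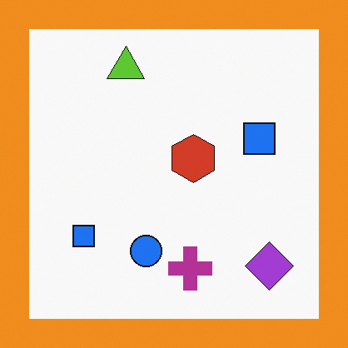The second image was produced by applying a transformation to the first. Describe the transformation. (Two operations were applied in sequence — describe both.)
The second image is the first hue-shifted through roughly half the color wheel, then framed with a orange border.

Every shape's color has rotated by the same amount around the hue wheel — a uniform hue shift. A solid orange frame runs around the edge of the second image, with the content slightly shrunk inside it.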